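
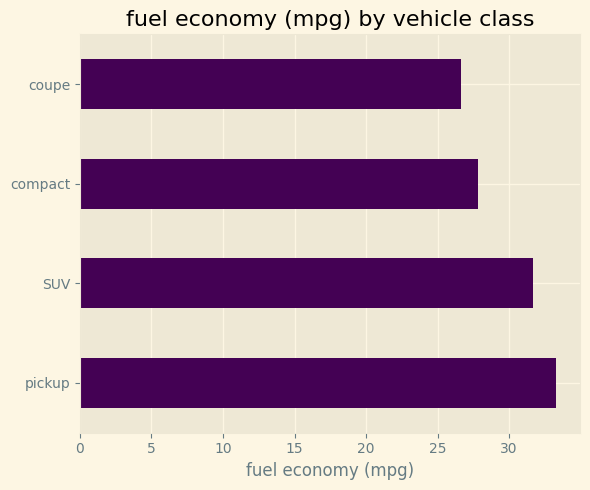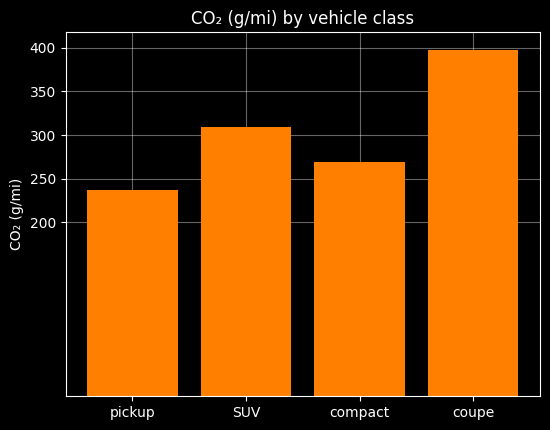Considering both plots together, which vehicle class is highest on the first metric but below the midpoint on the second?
Chart 2 median CO₂ (g/mi) ≈ 300; below-median vehicle classes: pickup, compact. Among those, pickup has the highest fuel economy (mpg) (≈ 35).

pickup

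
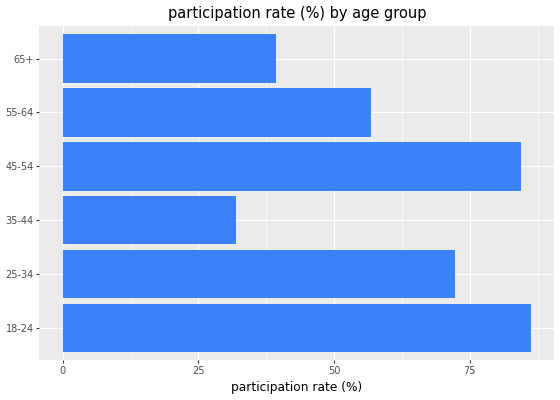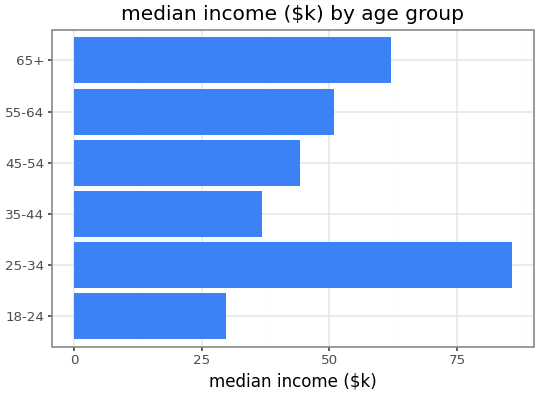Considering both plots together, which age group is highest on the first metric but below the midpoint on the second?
Chart 2 median median income ($k) ≈ 50; below-median age groups: 18-24, 35-44, 45-54. Among those, 18-24 has the highest participation rate (%) (≈ 90).

18-24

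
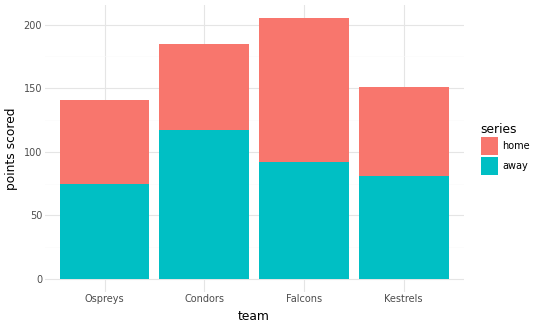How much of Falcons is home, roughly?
≈ 100

home top ≈ 200, bottom ≈ 100; segment ≈ 100.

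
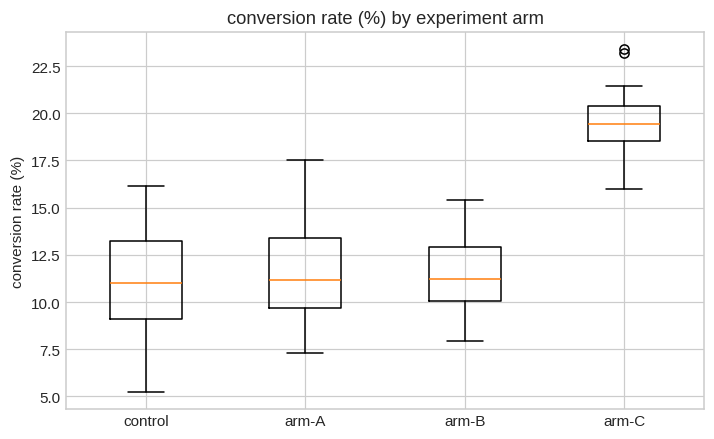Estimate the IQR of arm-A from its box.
≈ 3

Q3 ≈ 13, Q1 ≈ 10; IQR ≈ 3.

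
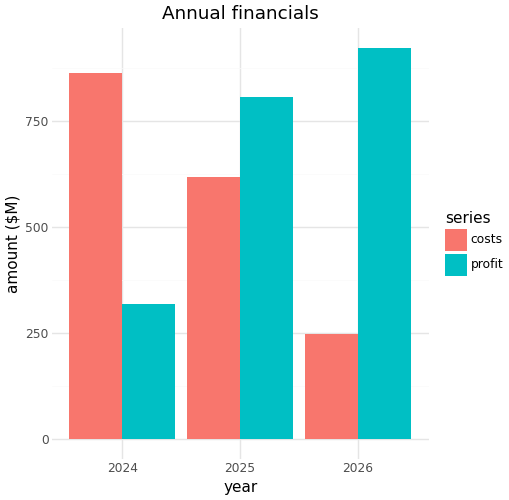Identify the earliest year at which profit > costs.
2024: profit ≈ 300 vs costs ≈ 900 (not yet); 2025: profit ≈ 800 vs costs ≈ 600 (first crossover).

2025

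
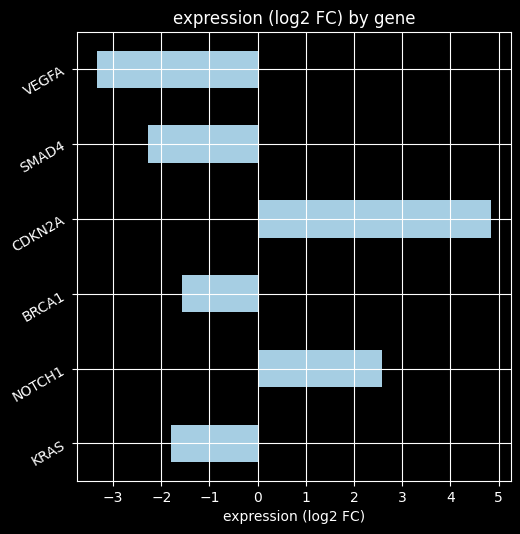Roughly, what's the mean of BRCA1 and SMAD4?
≈ -2

(-2 + -2) / 2 ≈ -2.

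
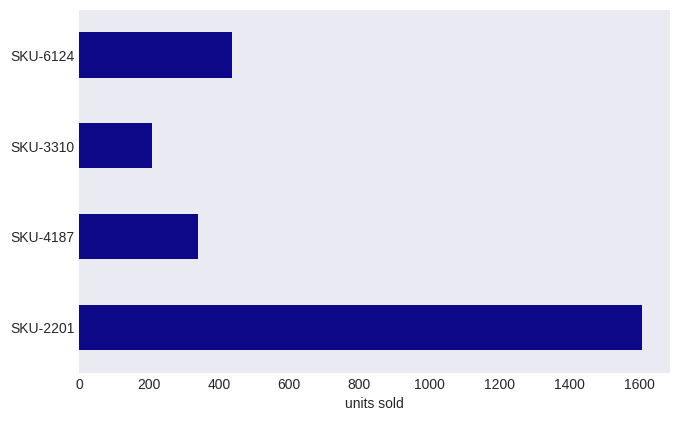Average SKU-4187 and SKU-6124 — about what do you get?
(400 + 400) / 2 ≈ 400.

≈ 400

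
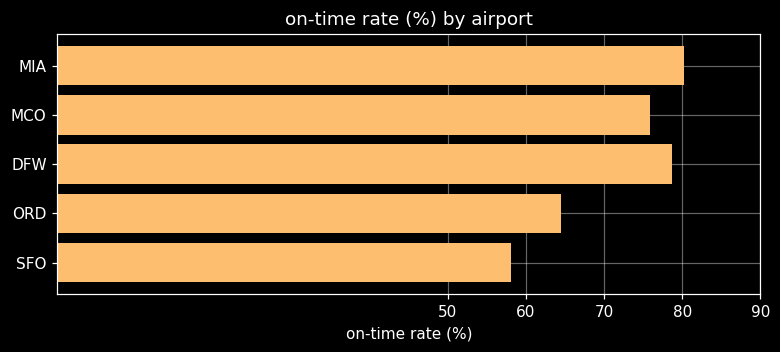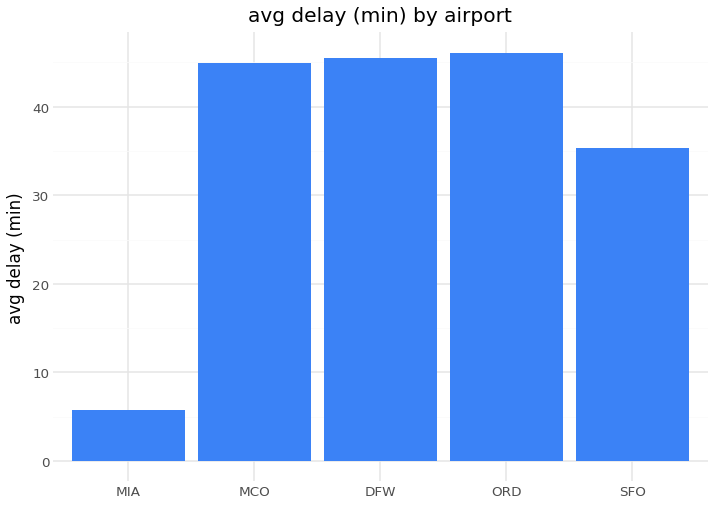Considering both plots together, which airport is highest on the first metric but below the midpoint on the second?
Chart 2 median avg delay (min) ≈ 45; below-median airports: MIA, SFO. Among those, MIA has the highest on-time rate (%) (≈ 80).

MIA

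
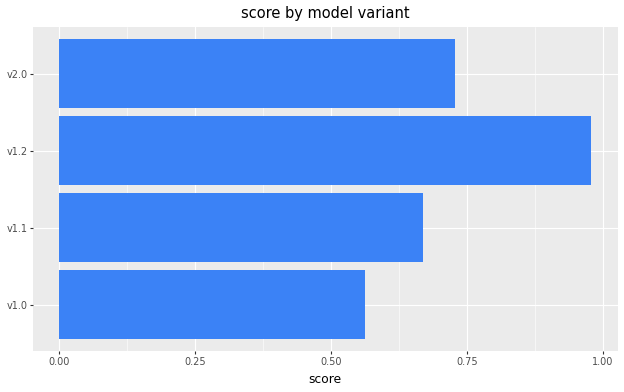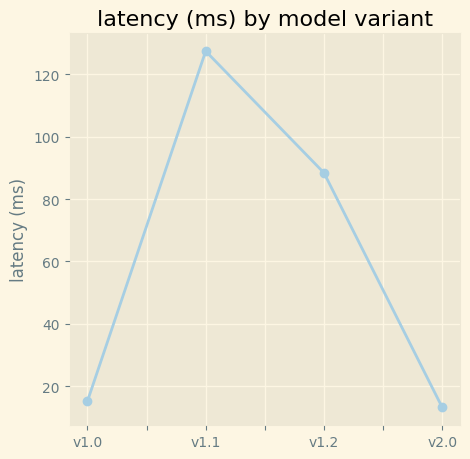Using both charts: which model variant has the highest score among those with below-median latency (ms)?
v2.0

Chart 2 median latency (ms) ≈ 60; below-median model variants: v1.0, v2.0. Among those, v2.0 has the highest score (≈ 0.7).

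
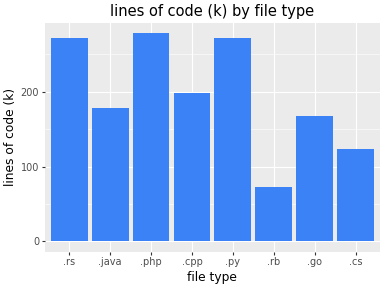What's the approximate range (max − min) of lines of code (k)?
Max .php ≈ 275, min .rb ≈ 75; range ≈ 200.

≈ 200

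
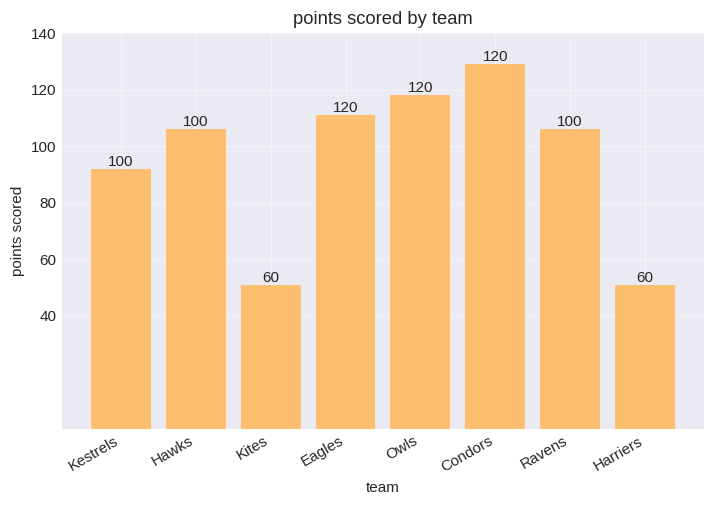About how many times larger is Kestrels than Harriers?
≈ 1.67×

Kestrels ≈ 100, Harriers ≈ 60; 100/60 ≈ 1.67.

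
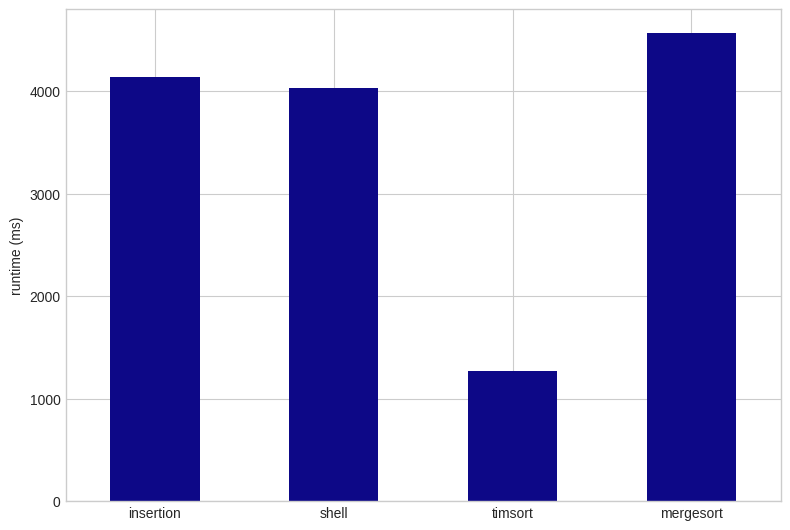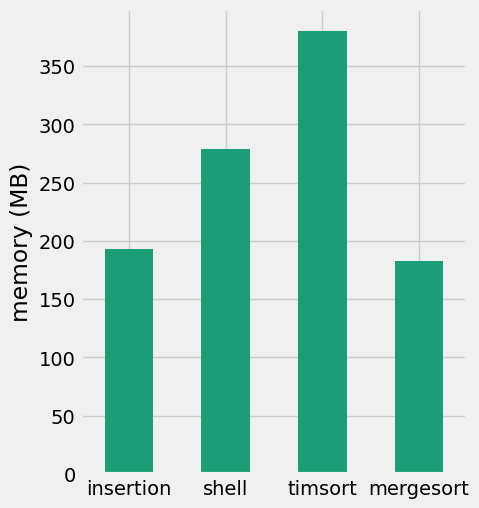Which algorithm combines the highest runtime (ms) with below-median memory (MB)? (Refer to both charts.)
mergesort

Chart 2 median memory (MB) ≈ 250; below-median algorithms: insertion, mergesort. Among those, mergesort has the highest runtime (ms) (≈ 4500).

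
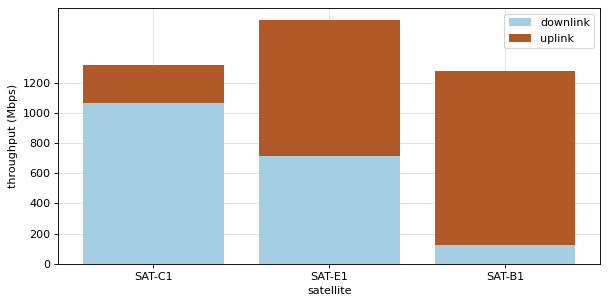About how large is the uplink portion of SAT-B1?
uplink top ≈ 1200, bottom ≈ 200; segment ≈ 1000.

≈ 1000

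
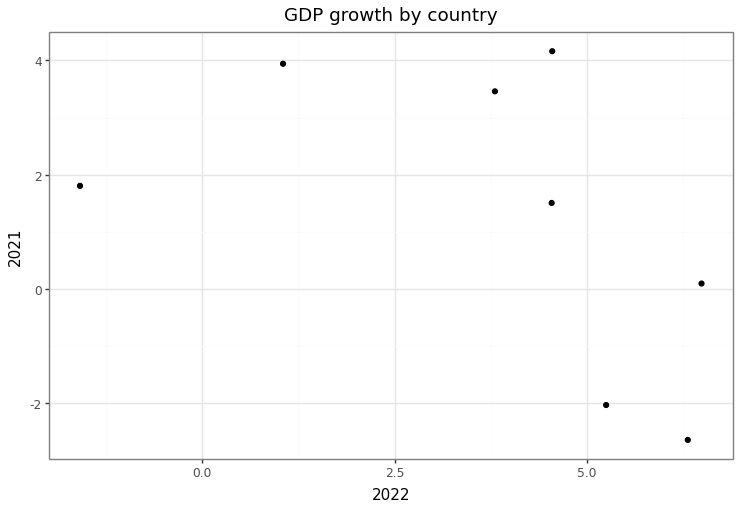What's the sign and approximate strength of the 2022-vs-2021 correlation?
negative, moderate

Points are negatively correlated; moderate (|r| ≈ 0.5).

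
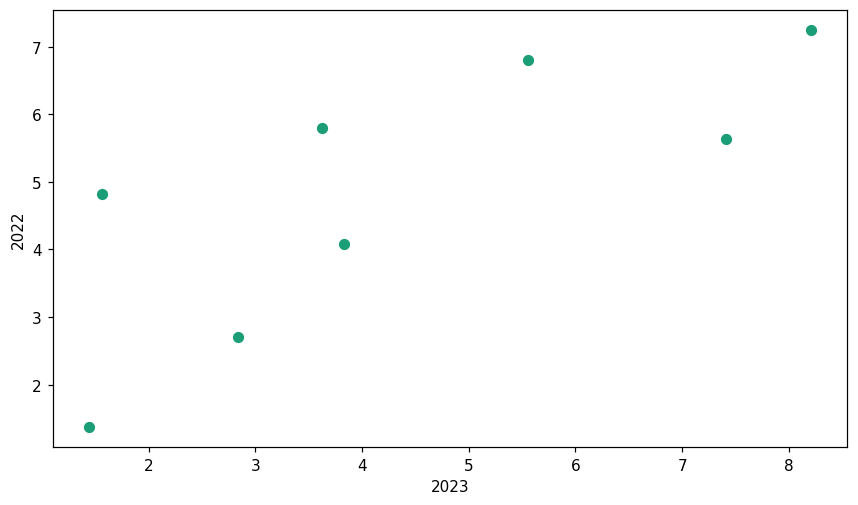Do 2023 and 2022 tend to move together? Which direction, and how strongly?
positive, strong

Points are positively correlated; strong (|r| ≈ 0.8).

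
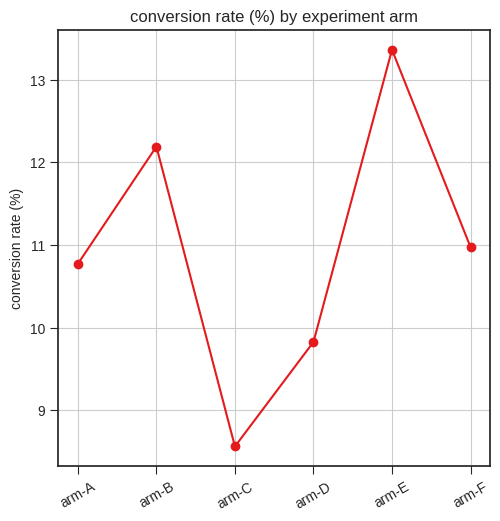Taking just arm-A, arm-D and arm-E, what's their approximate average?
≈ 11.5

(11.0 + 10.0 + 13.5) / 3 ≈ 11.5.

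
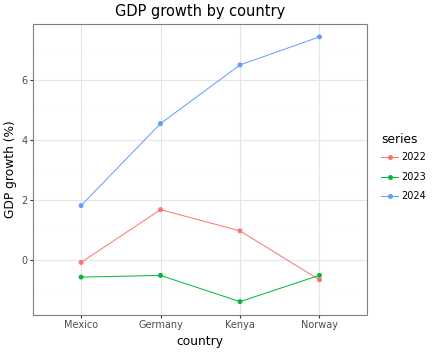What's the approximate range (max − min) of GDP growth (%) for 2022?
≈ 3

Max Germany ≈ 2, min Norway ≈ -1; range ≈ 3.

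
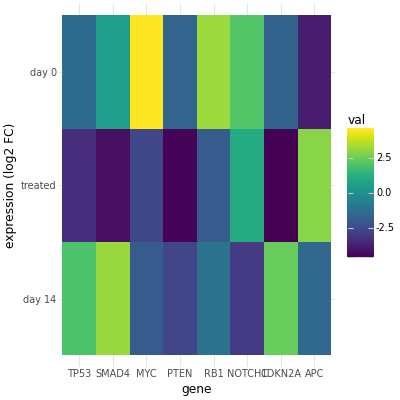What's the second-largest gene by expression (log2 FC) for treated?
Top 3 for treated: APC ≈ 3, NOTCH1 ≈ 1, RB1 ≈ -2.

NOTCH1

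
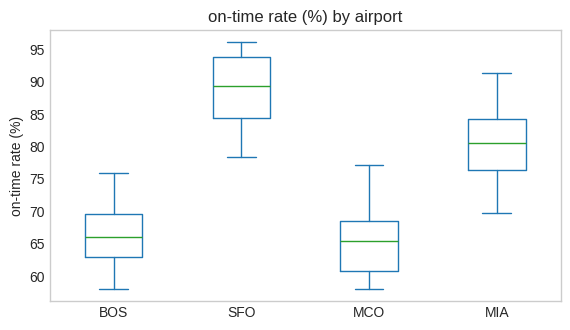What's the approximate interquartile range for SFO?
Q3 ≈ 94, Q1 ≈ 84; IQR ≈ 10.

≈ 10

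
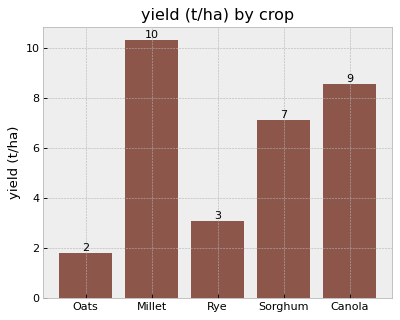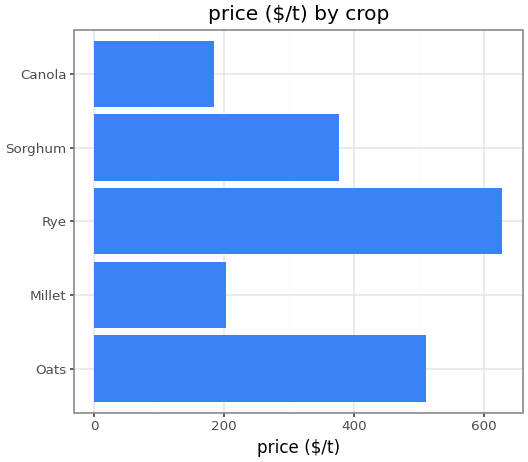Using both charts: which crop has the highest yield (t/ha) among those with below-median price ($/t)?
Millet

Chart 2 median price ($/t) ≈ 400; below-median crops: Millet, Canola. Among those, Millet has the highest yield (t/ha) (≈ 10).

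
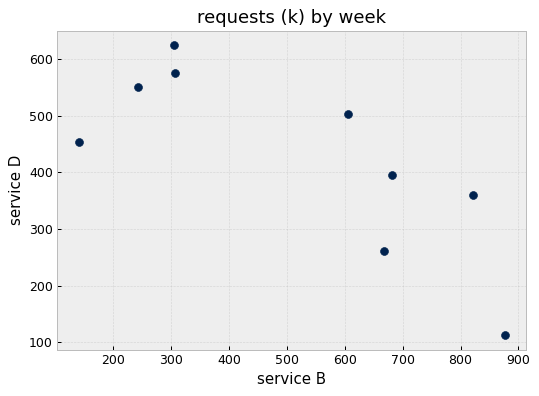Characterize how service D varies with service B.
negative, strong

Points are negatively correlated; strong (|r| ≈ 0.8).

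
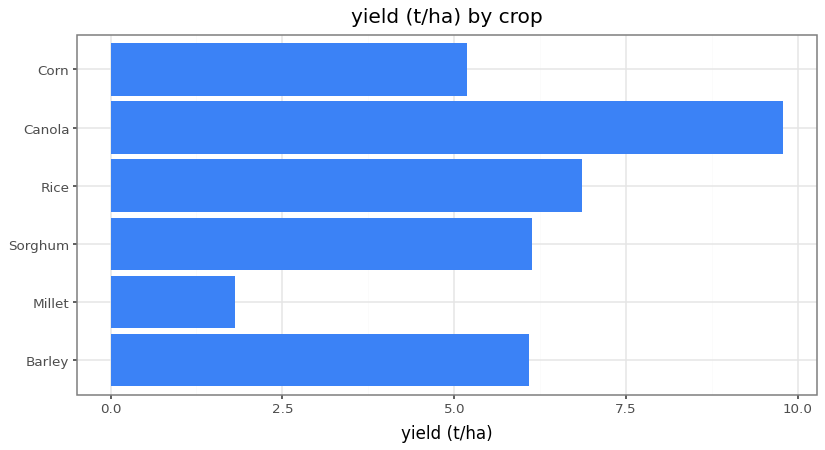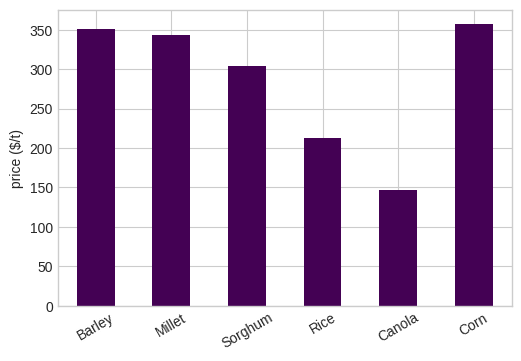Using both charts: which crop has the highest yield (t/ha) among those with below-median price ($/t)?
Chart 2 median price ($/t) ≈ 300; below-median crops: Sorghum, Rice, Canola. Among those, Canola has the highest yield (t/ha) (≈ 10).

Canola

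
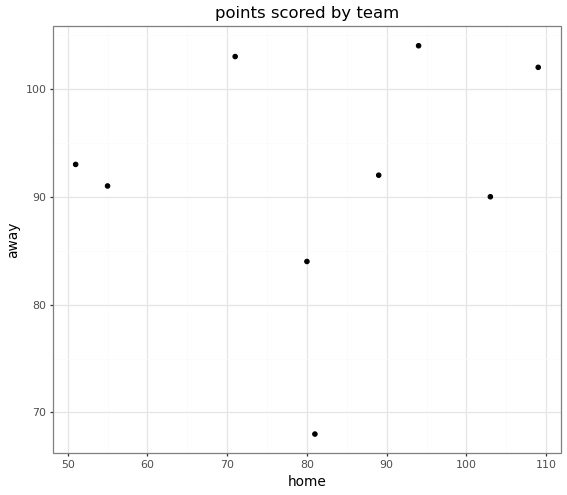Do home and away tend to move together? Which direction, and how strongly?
no clear correlation

Points are roughly uncorrelated; weak (|r| ≈ 0.2).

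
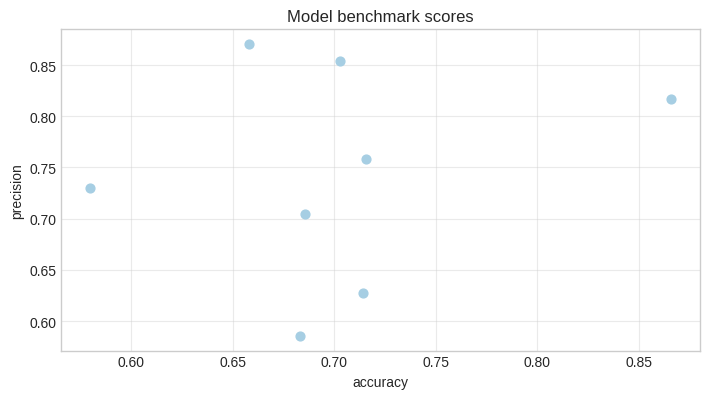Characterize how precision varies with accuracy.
no clear correlation

Points are roughly uncorrelated; weak (|r| ≈ 0.2).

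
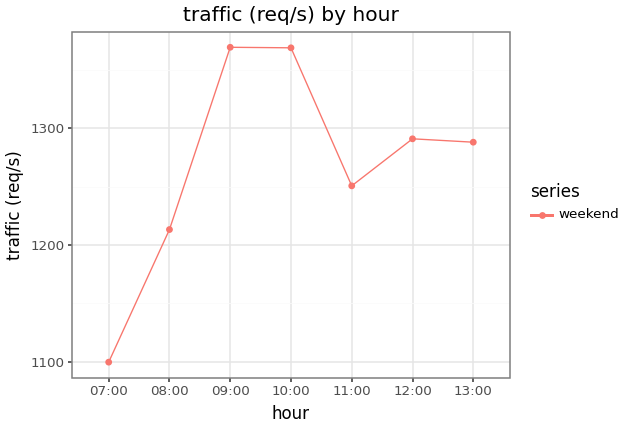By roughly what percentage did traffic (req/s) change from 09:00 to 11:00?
09:00 ≈ 1375, 11:00 ≈ 1250; (1250 − 1375) / 1375 ≈ -9.1%.

≈ -9.1%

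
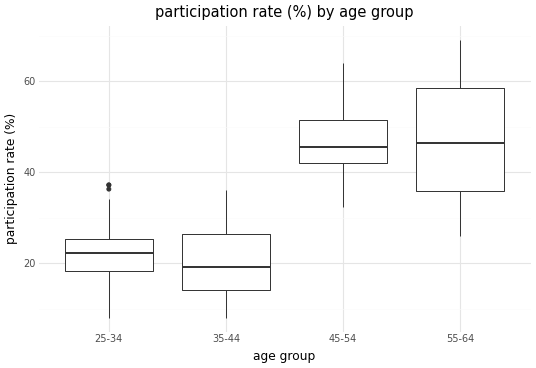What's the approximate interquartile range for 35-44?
Q3 ≈ 25, Q1 ≈ 15; IQR ≈ 10.

≈ 10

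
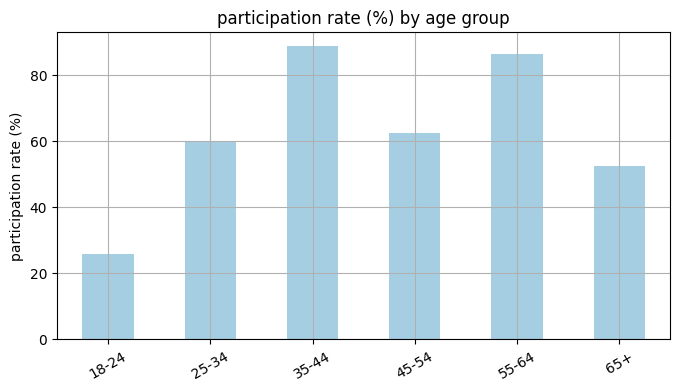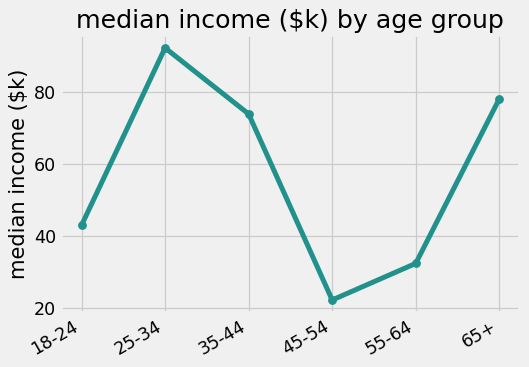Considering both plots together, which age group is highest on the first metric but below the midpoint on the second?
55-64

Chart 2 median median income ($k) ≈ 60; below-median age groups: 18-24, 45-54, 55-64. Among those, 55-64 has the highest participation rate (%) (≈ 90).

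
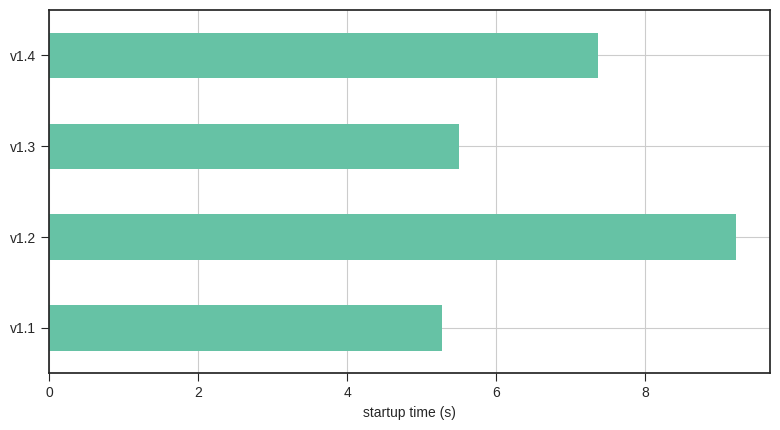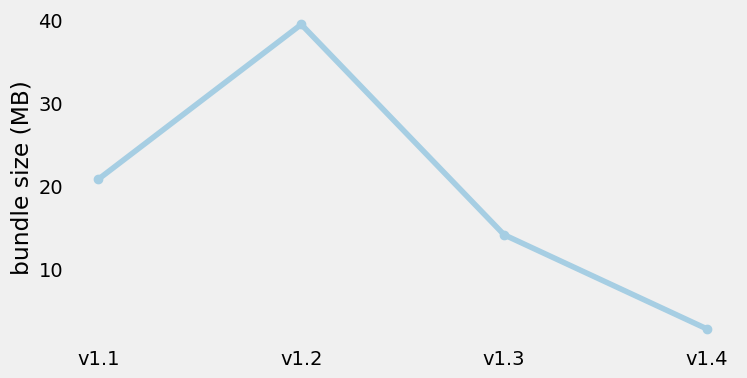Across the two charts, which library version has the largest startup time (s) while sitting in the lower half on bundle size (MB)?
v1.4

Chart 2 median bundle size (MB) ≈ 15; below-median library versions: v1.3, v1.4. Among those, v1.4 has the highest startup time (s) (≈ 7).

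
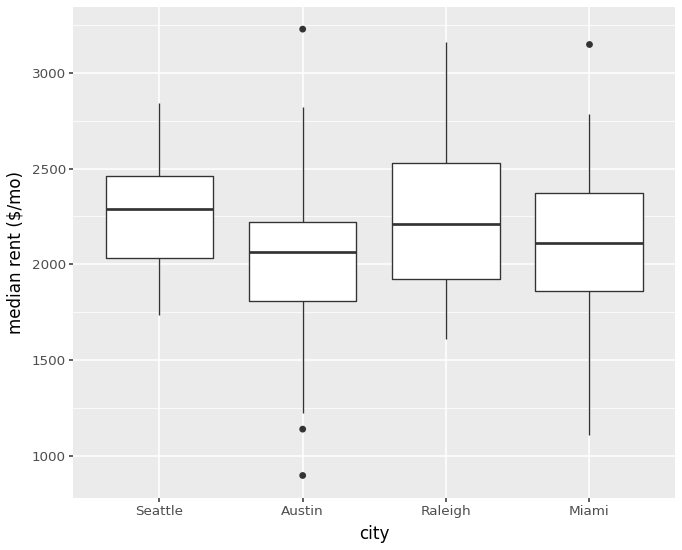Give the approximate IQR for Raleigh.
Q3 ≈ 2525, Q1 ≈ 1925; IQR ≈ 600.

≈ 600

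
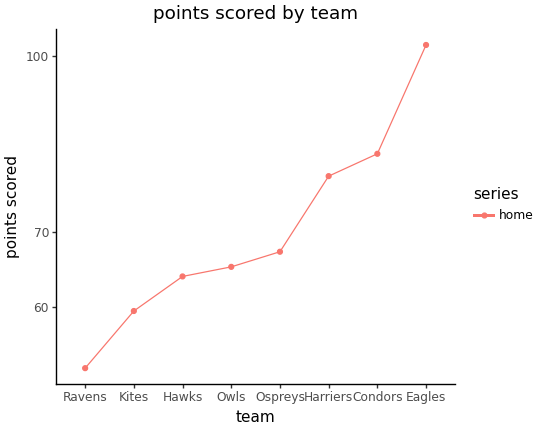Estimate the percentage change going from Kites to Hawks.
≈ +8.3%

Kites ≈ 60, Hawks ≈ 65; (65 − 60) / 60 ≈ +8.3%.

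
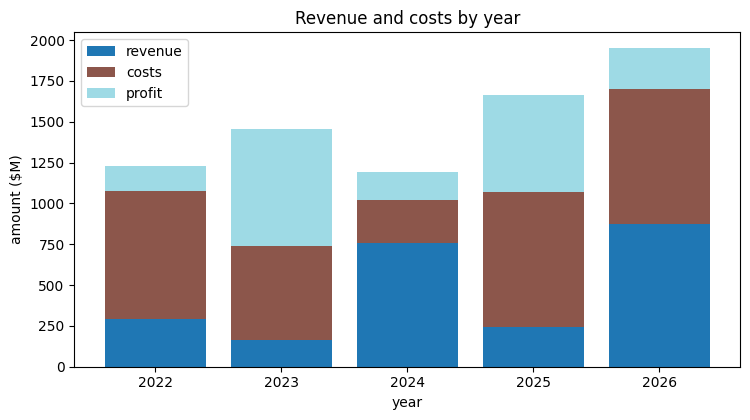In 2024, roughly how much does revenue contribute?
revenue top ≈ 800, bottom ≈ 0; segment ≈ 800.

≈ 800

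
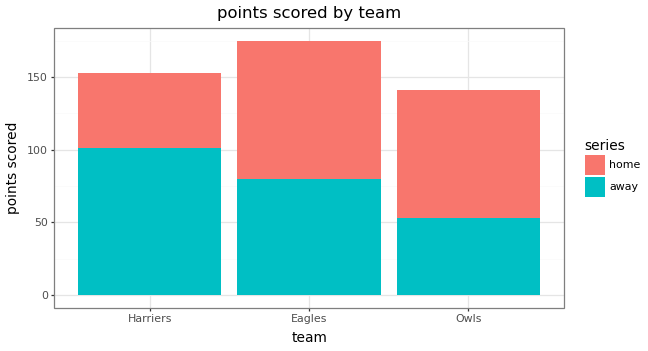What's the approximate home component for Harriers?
home top ≈ 160, bottom ≈ 100; segment ≈ 60.

≈ 60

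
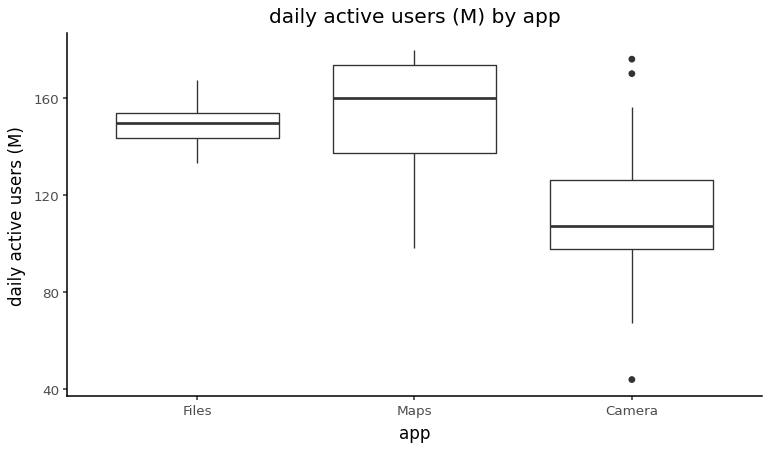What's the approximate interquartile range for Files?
Q3 ≈ 155, Q1 ≈ 145; IQR ≈ 10.

≈ 10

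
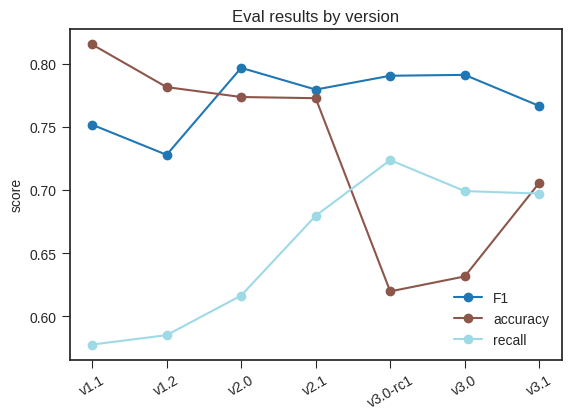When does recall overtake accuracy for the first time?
v3.0-rc1

v2.1: recall ≈ 0.68 vs accuracy ≈ 0.78 (not yet); v3.0-rc1: recall ≈ 0.72 vs accuracy ≈ 0.62 (first crossover).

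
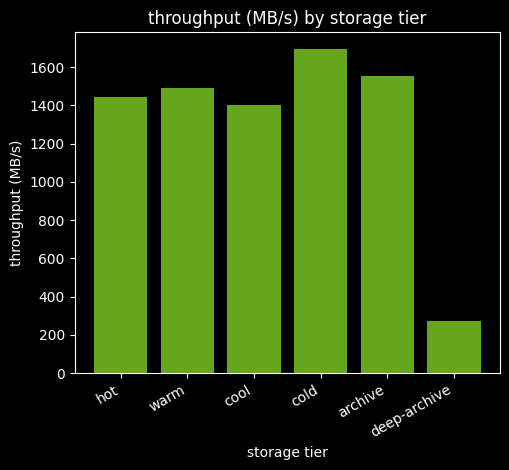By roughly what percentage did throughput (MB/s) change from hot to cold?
hot ≈ 1400, cold ≈ 1600; (1600 − 1400) / 1400 ≈ +14.3%.

≈ +14.3%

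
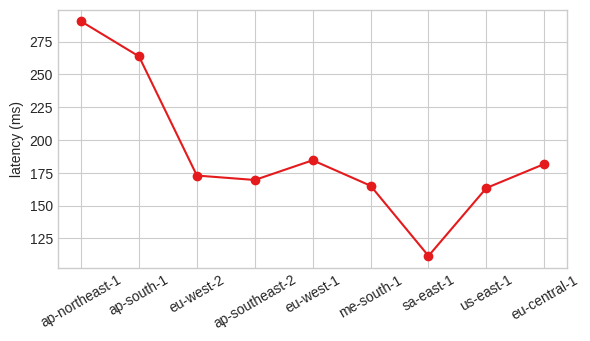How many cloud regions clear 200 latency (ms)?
Above 200: ap-northeast-1, ap-south-1.

2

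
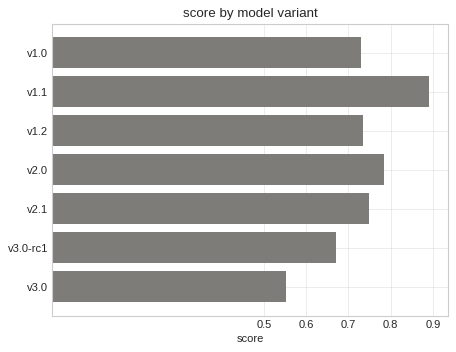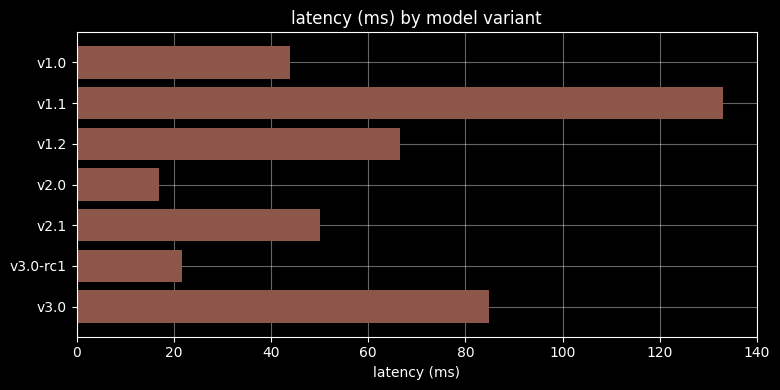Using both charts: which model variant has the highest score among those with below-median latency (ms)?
Chart 2 median latency (ms) ≈ 60; below-median model variants: v1.0, v2.0, v3.0-rc1. Among those, v2.0 has the highest score (≈ 0.8).

v2.0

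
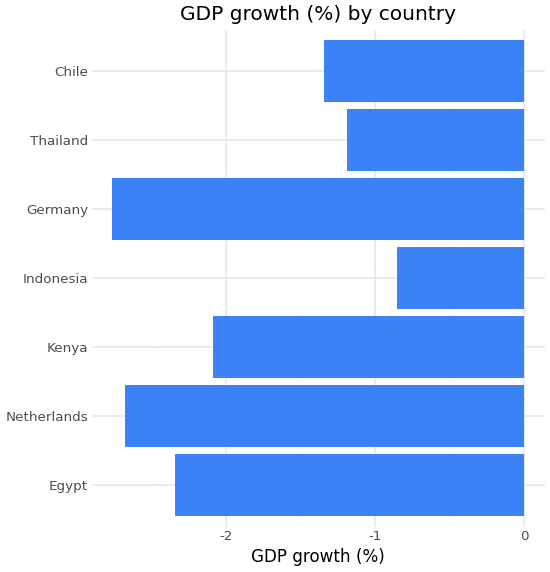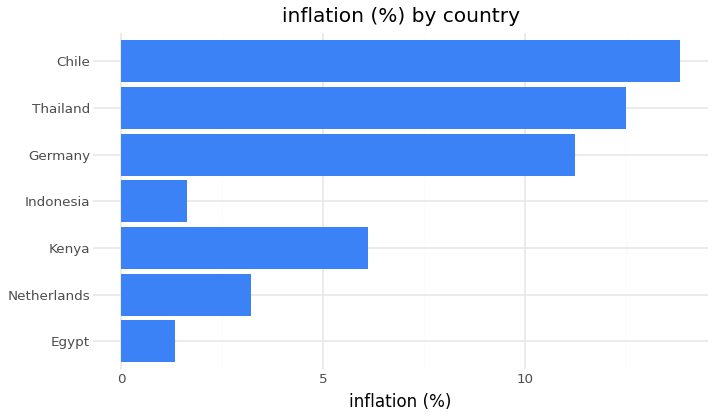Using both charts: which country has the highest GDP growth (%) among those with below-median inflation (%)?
Indonesia

Chart 2 median inflation (%) ≈ 6; below-median countries: Egypt, Netherlands, Indonesia. Among those, Indonesia has the highest GDP growth (%) (≈ -1).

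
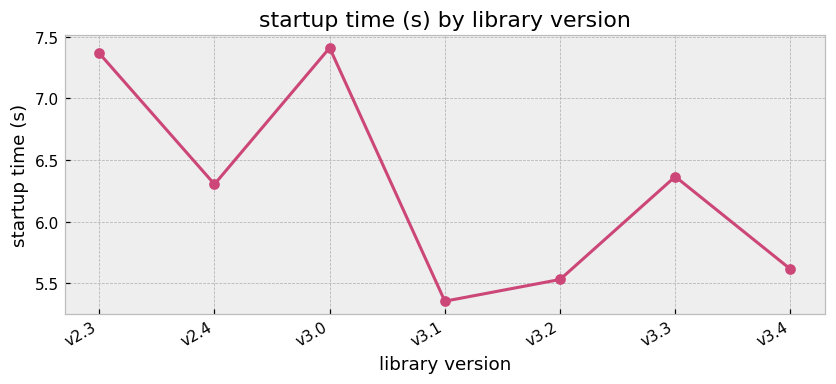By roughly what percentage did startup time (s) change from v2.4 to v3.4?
v2.4 ≈ 6.4, v3.4 ≈ 5.6; (5.6 − 6.4) / 6.4 ≈ -12.5%.

≈ -12.5%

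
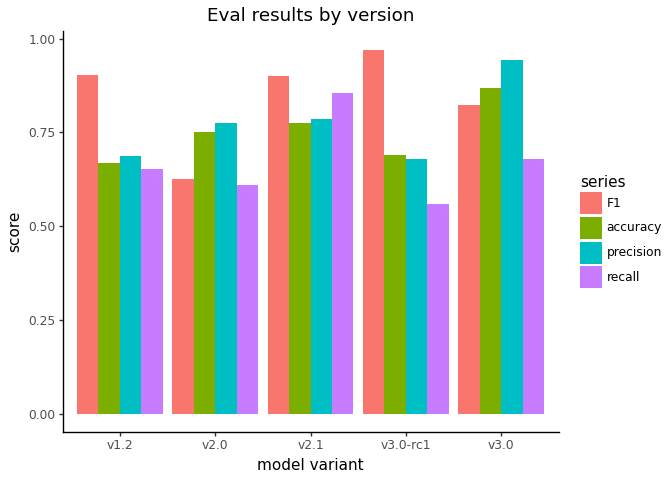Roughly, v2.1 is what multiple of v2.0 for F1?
v2.1 ≈ 0.9, v2.0 ≈ 0.6; 0.9/0.6 ≈ 1.5.

≈ 1.5×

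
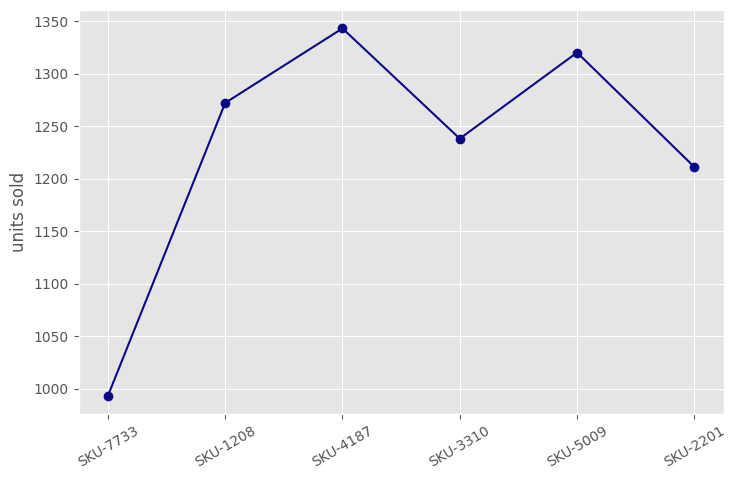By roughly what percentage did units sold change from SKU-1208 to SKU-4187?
≈ +8%

SKU-1208 ≈ 1250, SKU-4187 ≈ 1350; (1350 − 1250) / 1250 ≈ +8%.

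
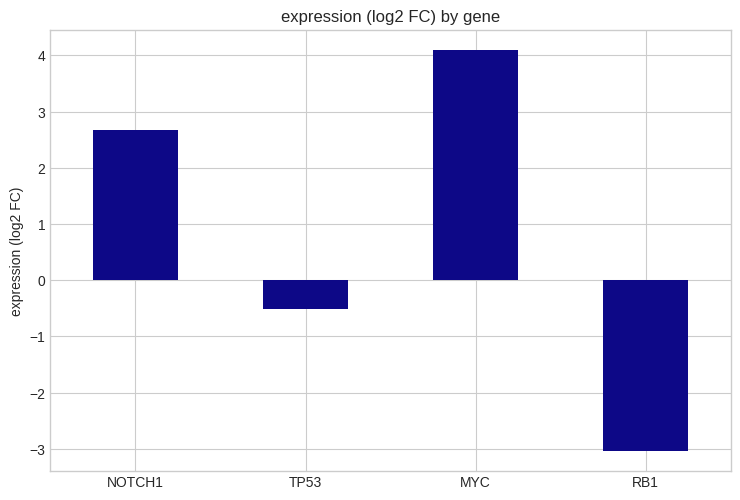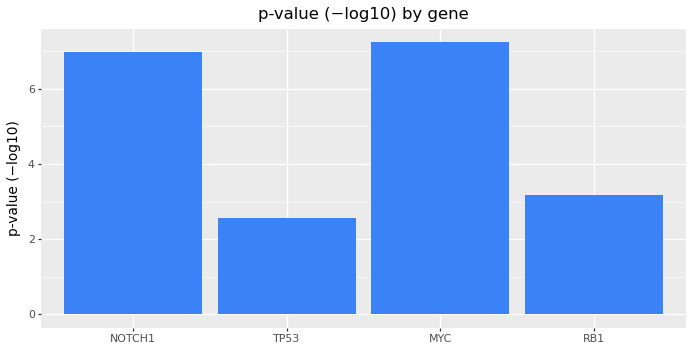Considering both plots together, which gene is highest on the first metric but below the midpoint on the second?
Chart 2 median p-value (−log10) ≈ 5; below-median genes: TP53, RB1. Among those, TP53 has the highest expression (log2 FC) (≈ -0.5).

TP53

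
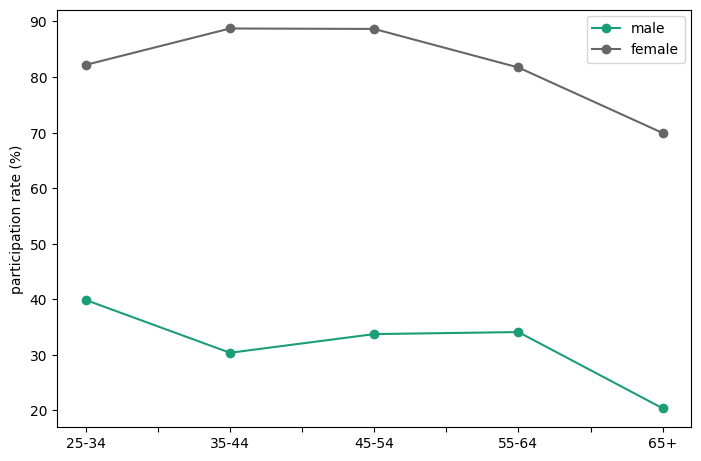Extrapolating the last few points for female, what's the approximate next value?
Last three: 90, 80, 70 → slope ≈ -10/step → next ≈ 60.

≈ 60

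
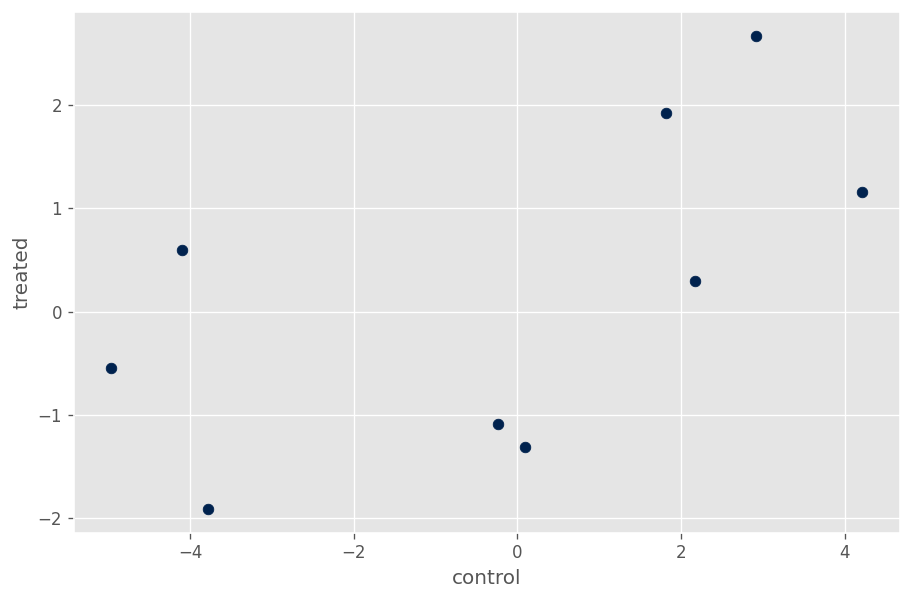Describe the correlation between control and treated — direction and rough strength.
Points are positively correlated; moderate (|r| ≈ 0.6).

positive, moderate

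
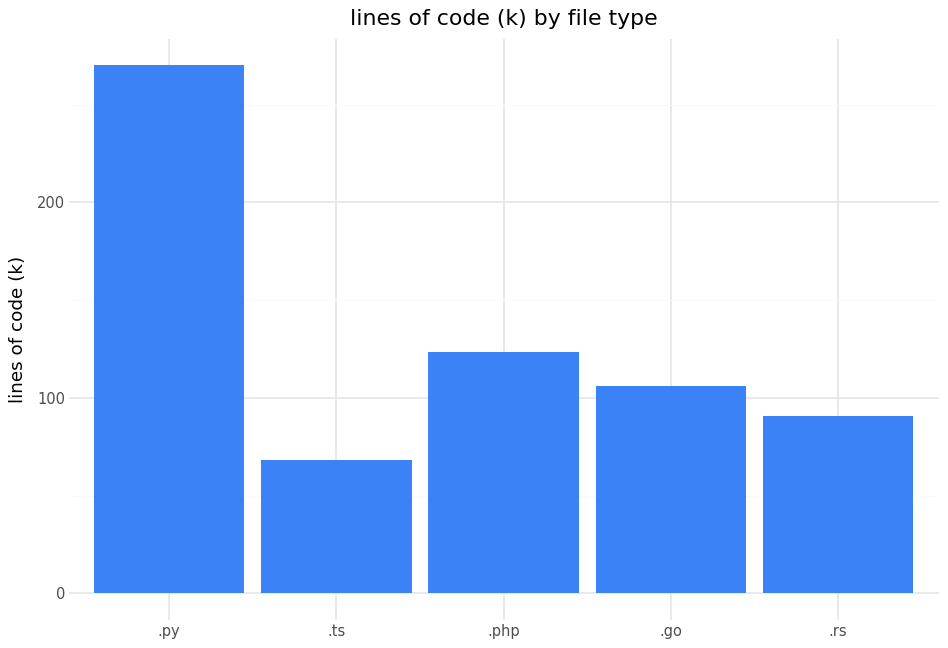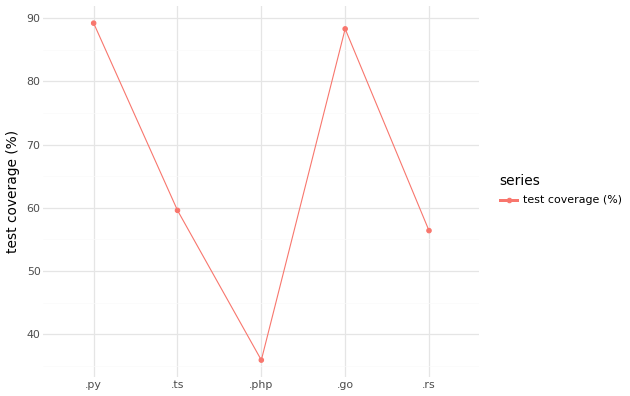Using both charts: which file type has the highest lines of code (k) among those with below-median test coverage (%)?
.php

Chart 2 median test coverage (%) ≈ 60; below-median file types: .php, .rs. Among those, .php has the highest lines of code (k) (≈ 125).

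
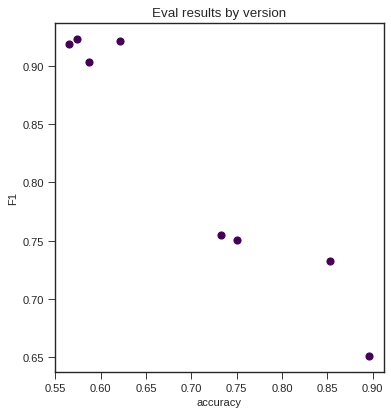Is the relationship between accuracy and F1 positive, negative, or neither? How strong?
negative, strong

Points are negatively correlated; strong (|r| ≈ 1.0).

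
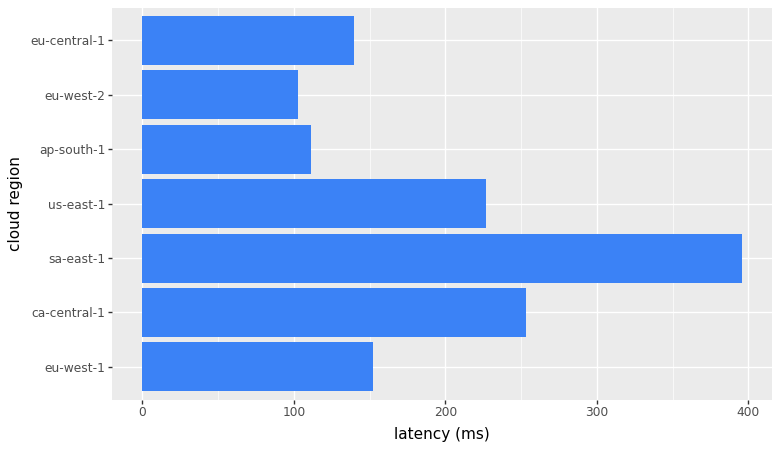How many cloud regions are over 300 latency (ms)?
Above 300: sa-east-1.

1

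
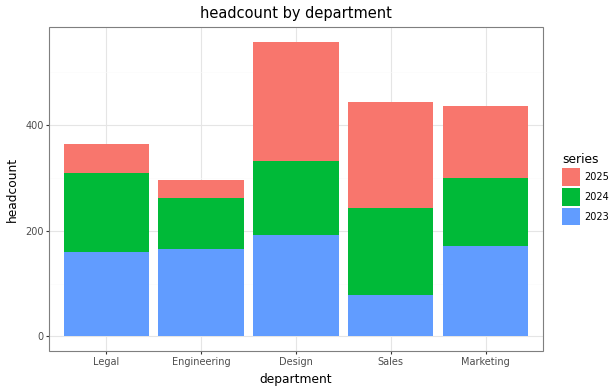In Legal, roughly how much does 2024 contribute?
2024 top ≈ 300, bottom ≈ 150; segment ≈ 150.

≈ 150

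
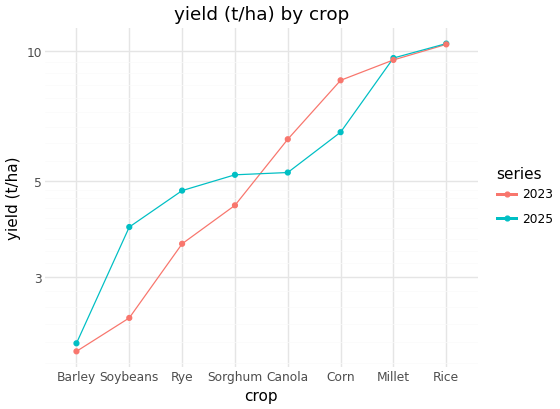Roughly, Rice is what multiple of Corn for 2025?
Rice ≈ 10, Corn ≈ 6; 10/6 ≈ 1.67.

≈ 1.67×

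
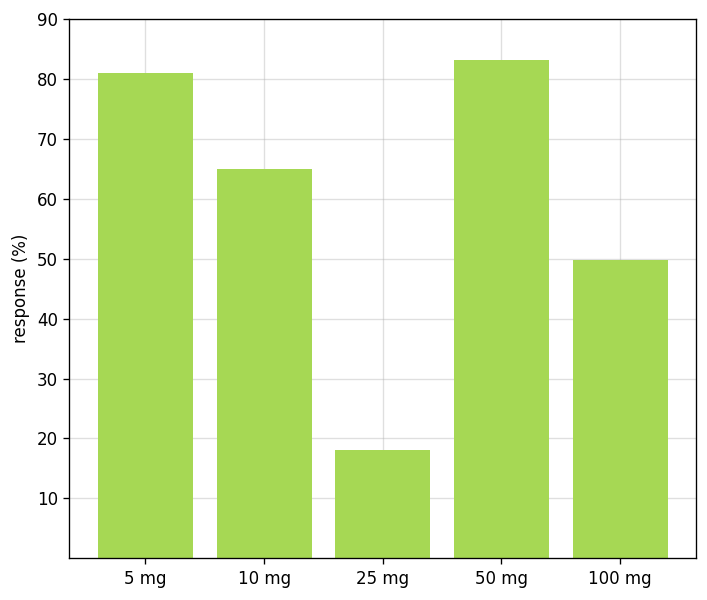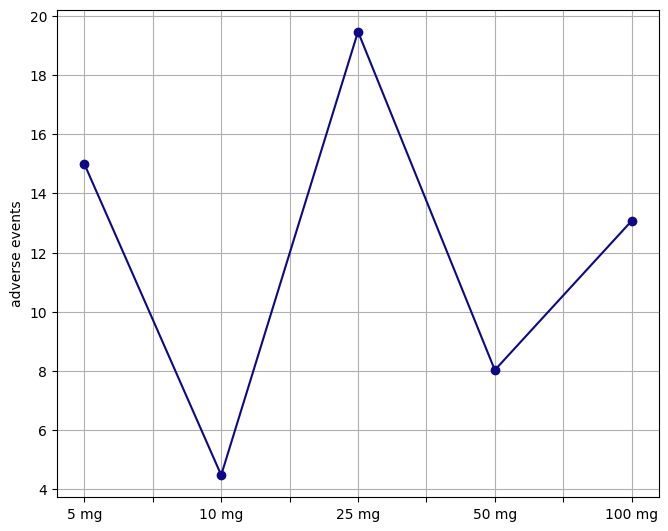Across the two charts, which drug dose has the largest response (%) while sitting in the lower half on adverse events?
50 mg

Chart 2 median adverse events ≈ 14; below-median drug doses: 10 mg, 50 mg. Among those, 50 mg has the highest response (%) (≈ 80).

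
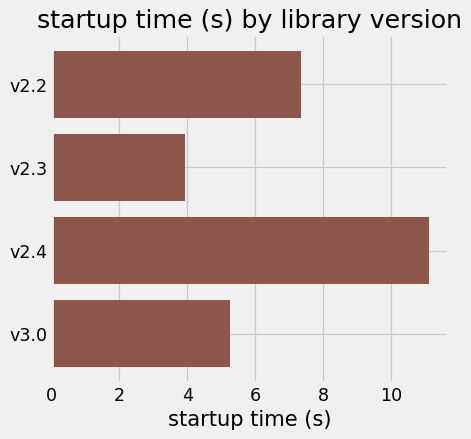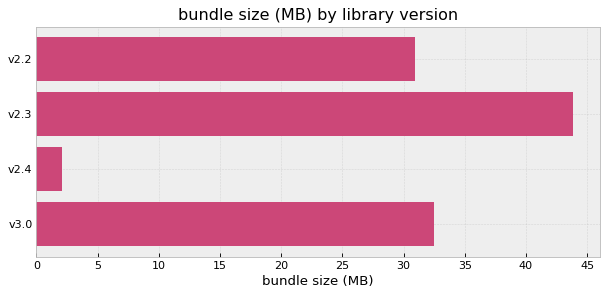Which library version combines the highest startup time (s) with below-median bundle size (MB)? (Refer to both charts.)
v2.4

Chart 2 median bundle size (MB) ≈ 30; below-median library versions: v2.2, v2.4. Among those, v2.4 has the highest startup time (s) (≈ 12).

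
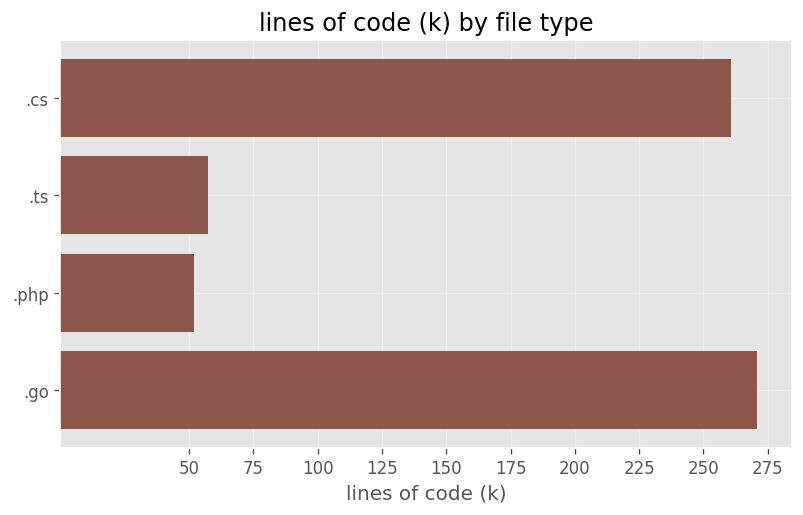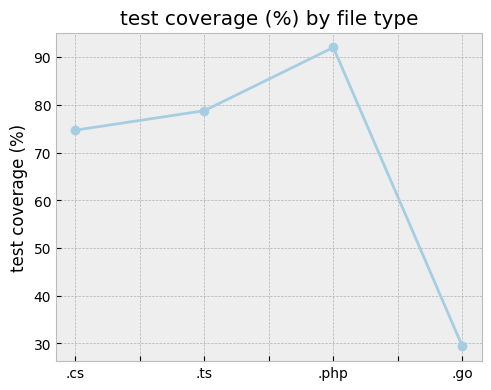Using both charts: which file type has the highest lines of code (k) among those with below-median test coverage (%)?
.go

Chart 2 median test coverage (%) ≈ 80; below-median file types: .cs, .go. Among those, .go has the highest lines of code (k) (≈ 275).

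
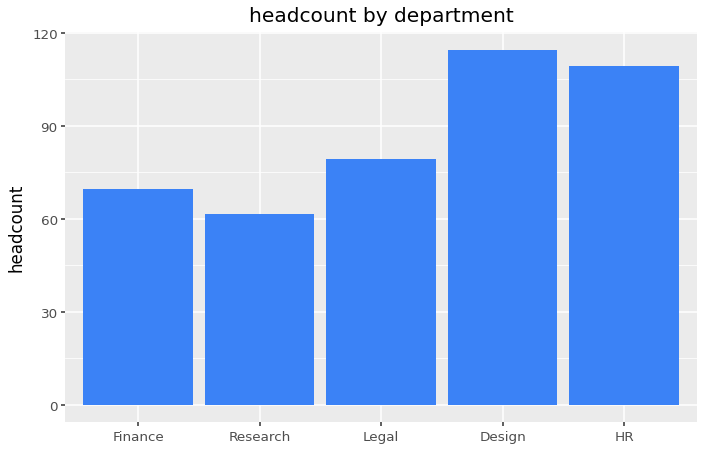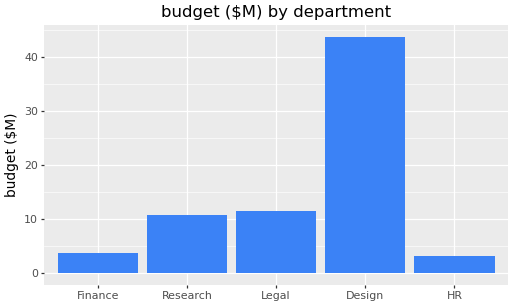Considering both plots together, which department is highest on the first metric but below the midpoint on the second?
HR

Chart 2 median budget ($M) ≈ 10; below-median departments: Finance, HR. Among those, HR has the highest headcount (≈ 100).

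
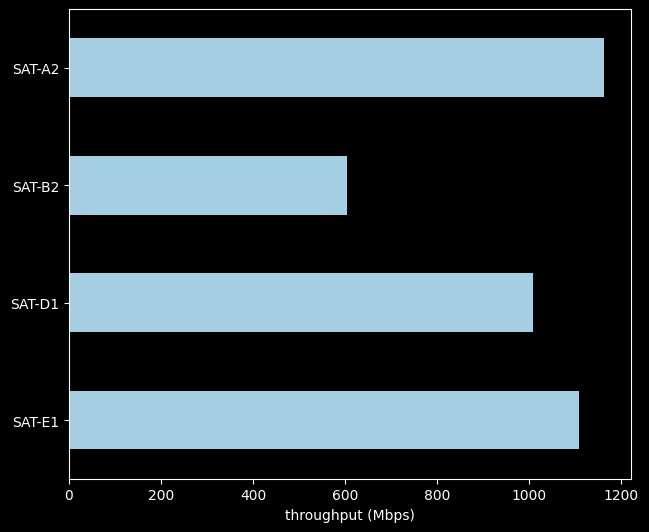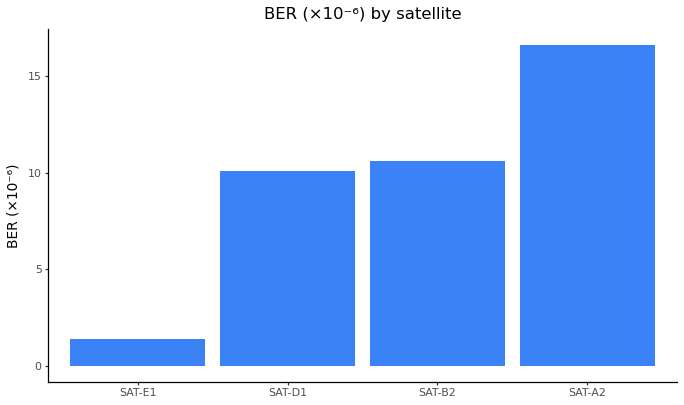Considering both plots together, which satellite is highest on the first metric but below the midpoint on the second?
SAT-E1

Chart 2 median BER (×10⁻⁶) ≈ 10; below-median satellites: SAT-E1, SAT-D1. Among those, SAT-E1 has the highest throughput (Mbps) (≈ 1200).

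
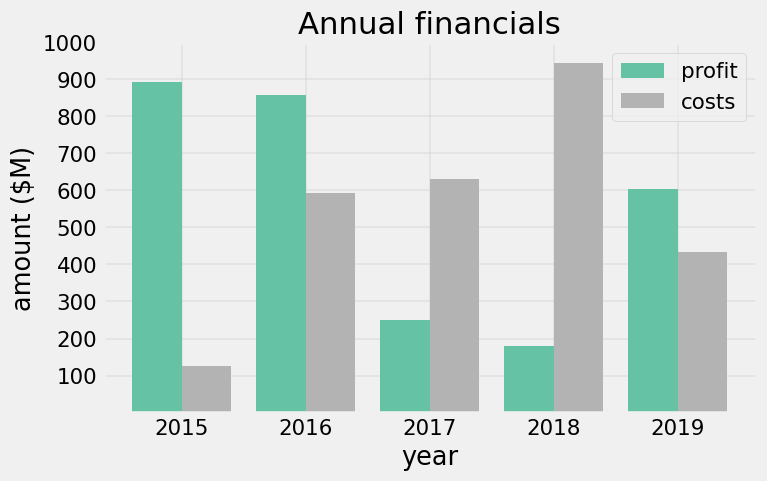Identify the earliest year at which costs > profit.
2017

2016: costs ≈ 600 vs profit ≈ 900 (not yet); 2017: costs ≈ 600 vs profit ≈ 300 (first crossover).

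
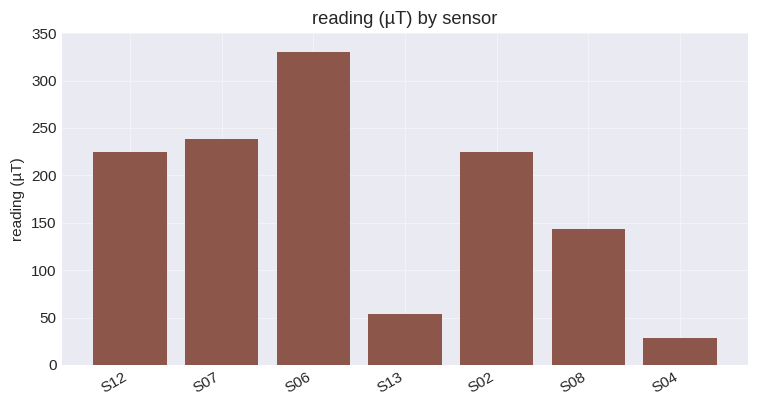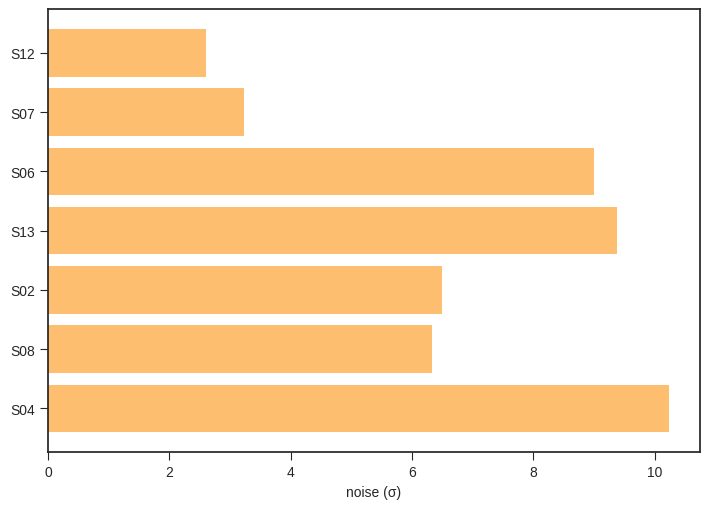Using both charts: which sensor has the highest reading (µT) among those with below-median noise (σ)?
Chart 2 median noise (σ) ≈ 6; below-median sensors: S12, S07, S08. Among those, S07 has the highest reading (µT) (≈ 250).

S07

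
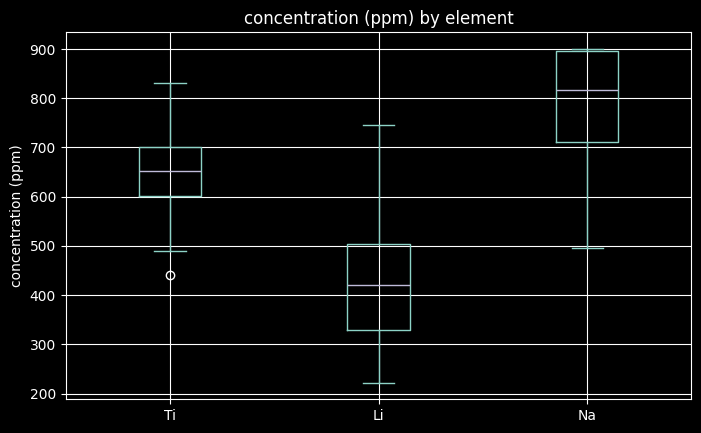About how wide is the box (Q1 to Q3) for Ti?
≈ 100

Q3 ≈ 700, Q1 ≈ 600; IQR ≈ 100.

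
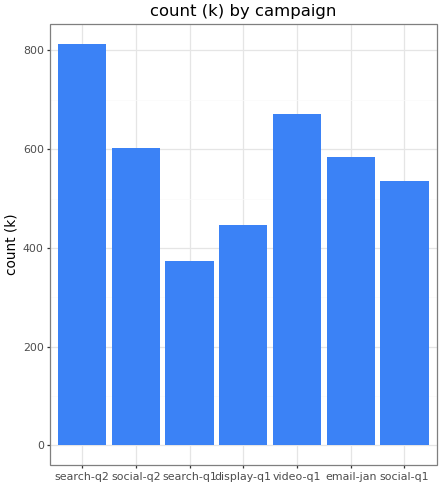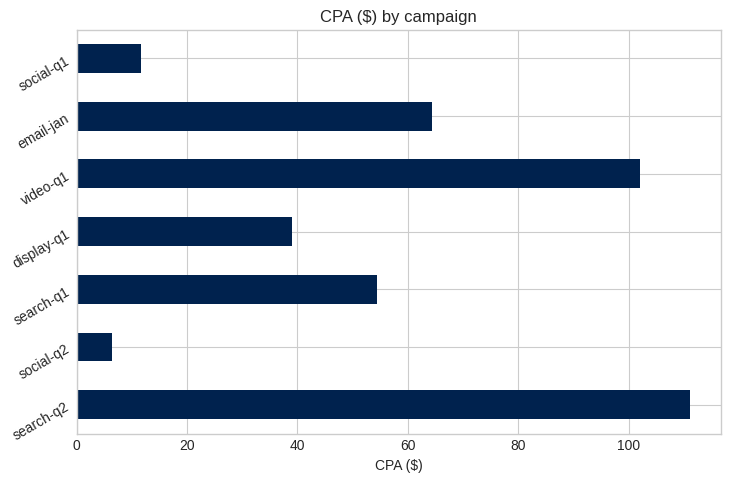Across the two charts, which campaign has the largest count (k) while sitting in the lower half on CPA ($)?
social-q2

Chart 2 median CPA ($) ≈ 60; below-median campaigns: social-q2, display-q1, social-q1. Among those, social-q2 has the highest count (k) (≈ 600).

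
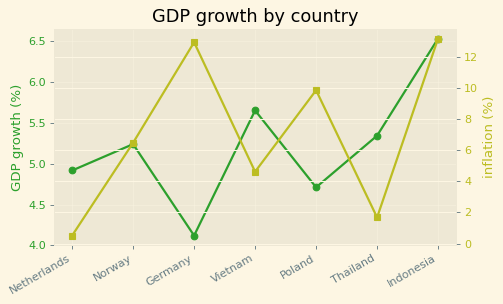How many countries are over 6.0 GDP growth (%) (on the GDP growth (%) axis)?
Above 6.0: Indonesia.

1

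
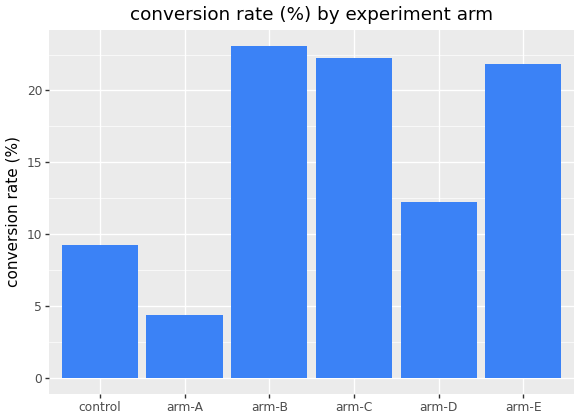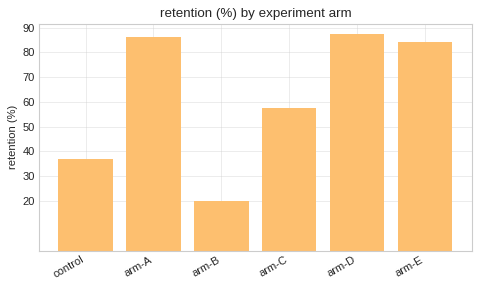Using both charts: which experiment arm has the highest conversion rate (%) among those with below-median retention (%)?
arm-B

Chart 2 median retention (%) ≈ 70; below-median experiment arms: control, arm-B, arm-C. Among those, arm-B has the highest conversion rate (%) (≈ 25).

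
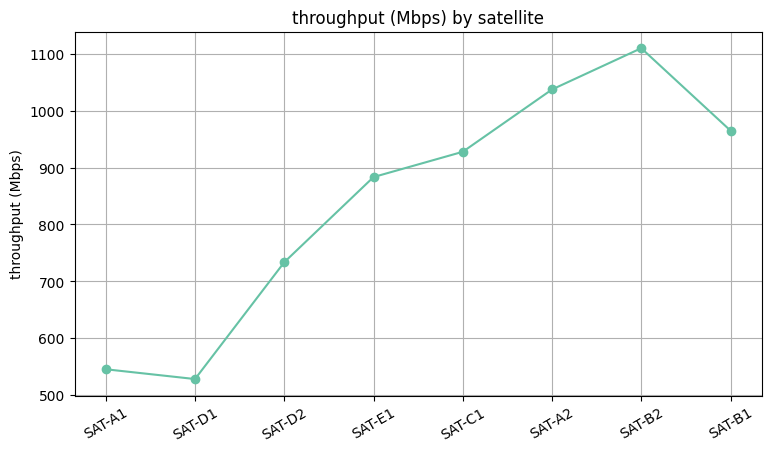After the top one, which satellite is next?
Top 3: SAT-B2 ≈ 1100, SAT-A2 ≈ 1050, SAT-B1 ≈ 950.

SAT-A2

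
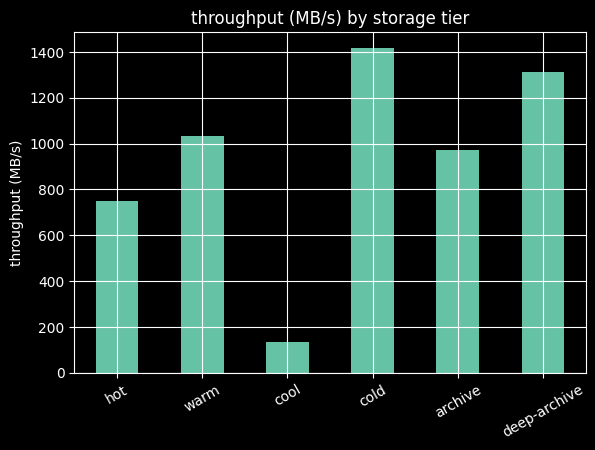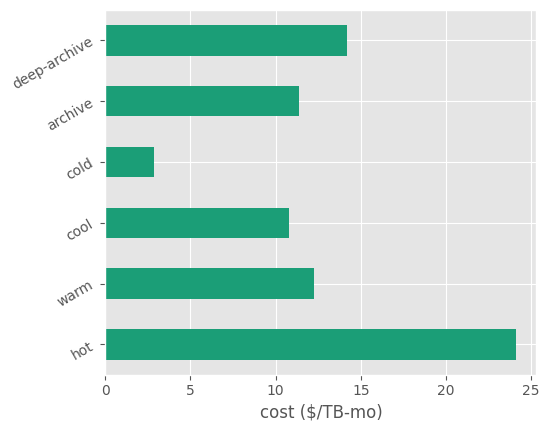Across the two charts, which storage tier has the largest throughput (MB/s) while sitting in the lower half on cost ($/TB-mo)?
Chart 2 median cost ($/TB-mo) ≈ 10; below-median storage tiers: cool, cold, archive. Among those, cold has the highest throughput (MB/s) (≈ 1400).

cold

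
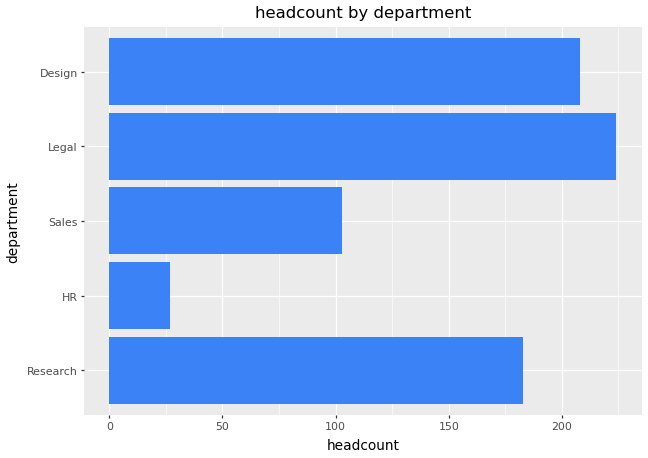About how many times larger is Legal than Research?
Legal ≈ 220, Research ≈ 180; 220/180 ≈ 1.22.

≈ 1.22×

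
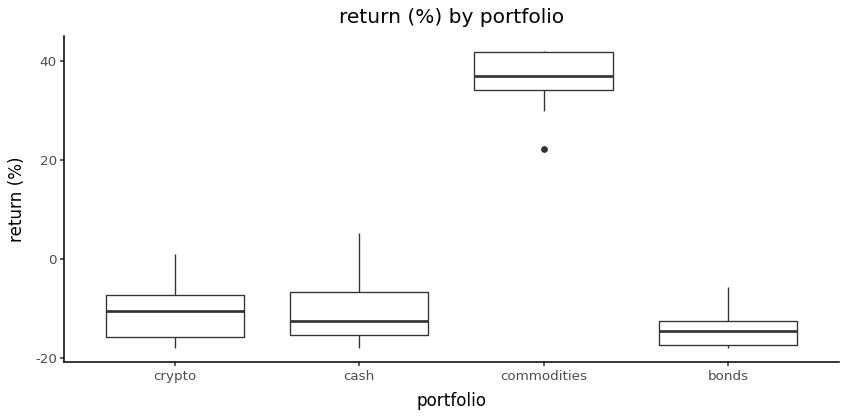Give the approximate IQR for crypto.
Q3 ≈ -5, Q1 ≈ -15; IQR ≈ 10.

≈ 10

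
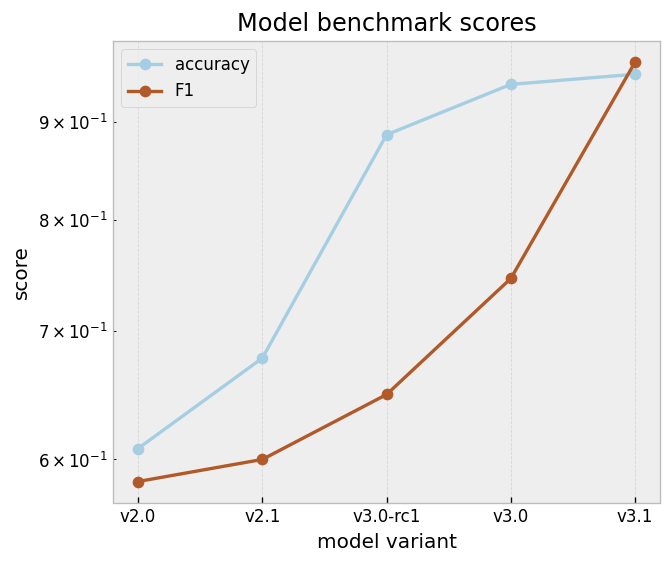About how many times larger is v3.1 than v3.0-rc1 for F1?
v3.1 ≈ 0.95, v3.0-rc1 ≈ 0.65; 0.95/0.65 ≈ 1.46.

≈ 1.46×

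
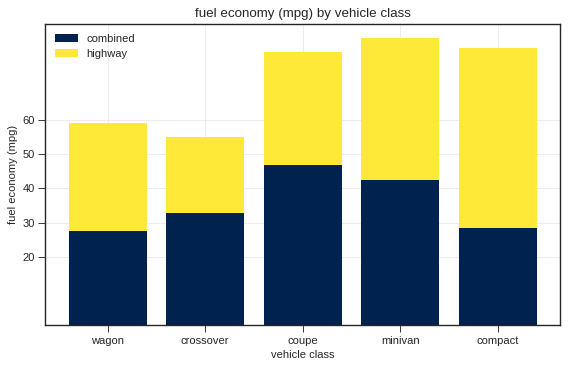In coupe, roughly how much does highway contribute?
≈ 30

highway top ≈ 80, bottom ≈ 50; segment ≈ 30.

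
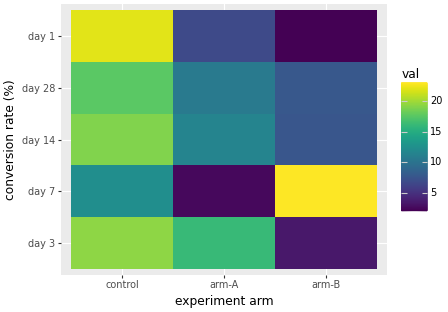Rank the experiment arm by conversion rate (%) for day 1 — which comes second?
arm-A

Top 3 for day 1: control ≈ 22, arm-A ≈ 6, arm-B ≈ 2.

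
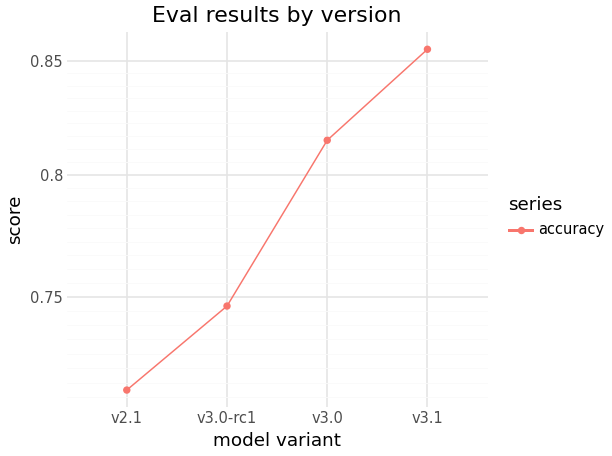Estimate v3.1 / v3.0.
≈ 1.05×

v3.1 ≈ 0.86, v3.0 ≈ 0.82; 0.86/0.82 ≈ 1.05.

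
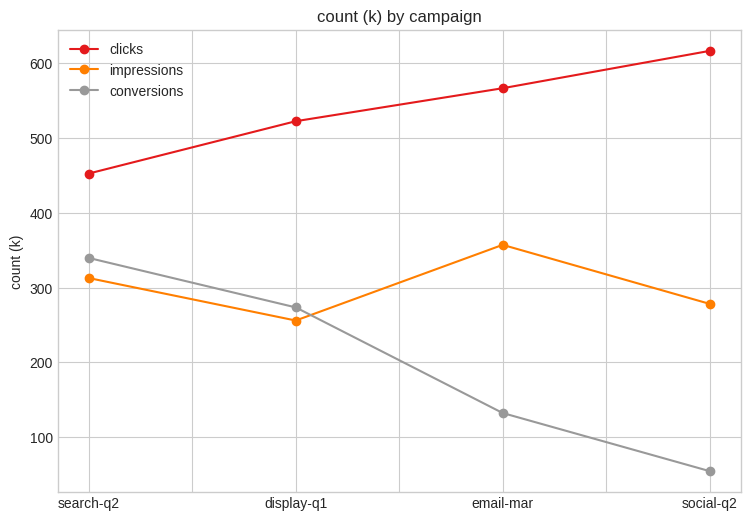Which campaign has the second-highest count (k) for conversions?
display-q1

Top 3 for conversions: search-q2 ≈ 350, display-q1 ≈ 250, email-mar ≈ 150.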